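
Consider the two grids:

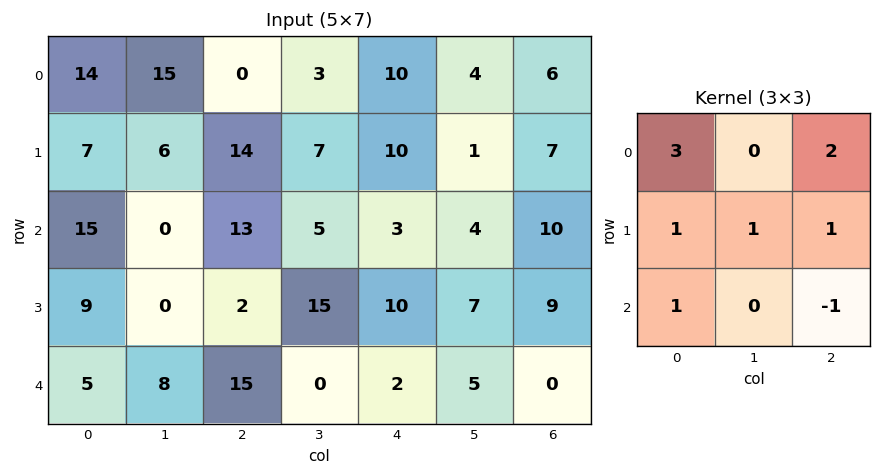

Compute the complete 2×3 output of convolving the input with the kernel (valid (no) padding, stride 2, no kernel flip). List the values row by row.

Output[0,0]: The receptive field on the input at this output position is [14 15 0 / 7 6 14 / 15 0 13]. Elementwise product with the kernel and sum: 14·3 + 0·2 + 7·1 + 6·1 + 14·1 + 15·1 + 13·-1.

71 61 53
72 85 57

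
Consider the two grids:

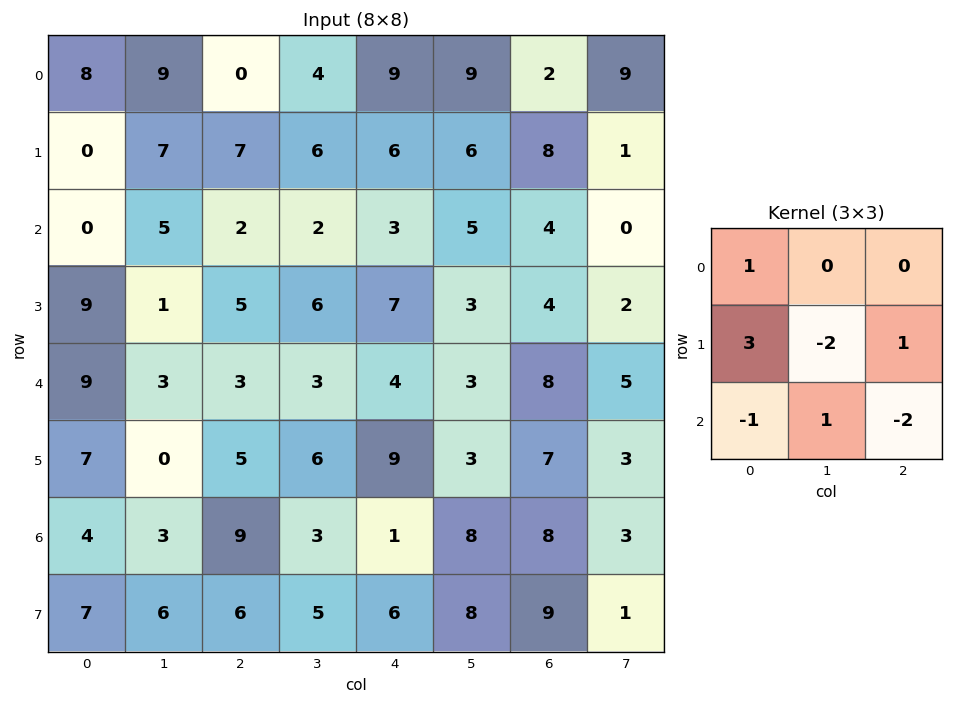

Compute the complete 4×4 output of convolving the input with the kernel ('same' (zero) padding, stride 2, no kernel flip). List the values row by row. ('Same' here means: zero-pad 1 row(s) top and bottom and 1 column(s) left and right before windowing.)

-21 19 -9 32
12 12 6 10
-8 0 7 -1
-10 -16 6 13

Output[0,0]: The receptive field on the zero-padded input at this output position is [0 0 0 / 0 8 9 / 0 0 7]. Elementwise product with the kernel and sum: 0·1 + 0·3 + 8·-2 + 9·1 + 0·-1 + 0·1 + 7·-2.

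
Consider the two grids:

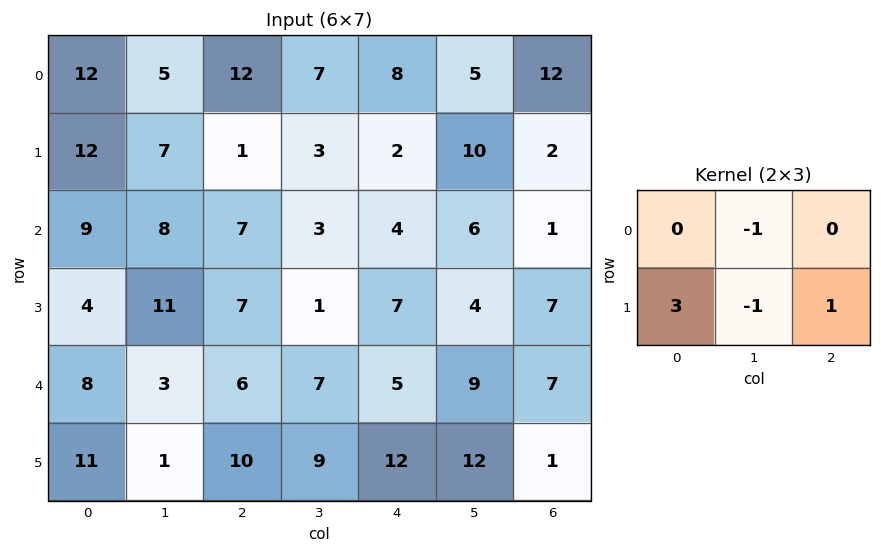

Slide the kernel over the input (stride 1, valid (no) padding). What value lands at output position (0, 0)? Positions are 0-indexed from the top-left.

The receptive field on the input at this output position is [12 5 12 / 12 7 1]. Elementwise product with the kernel and sum: 5·-1 + 12·3 + 7·-1 + 1·1.

25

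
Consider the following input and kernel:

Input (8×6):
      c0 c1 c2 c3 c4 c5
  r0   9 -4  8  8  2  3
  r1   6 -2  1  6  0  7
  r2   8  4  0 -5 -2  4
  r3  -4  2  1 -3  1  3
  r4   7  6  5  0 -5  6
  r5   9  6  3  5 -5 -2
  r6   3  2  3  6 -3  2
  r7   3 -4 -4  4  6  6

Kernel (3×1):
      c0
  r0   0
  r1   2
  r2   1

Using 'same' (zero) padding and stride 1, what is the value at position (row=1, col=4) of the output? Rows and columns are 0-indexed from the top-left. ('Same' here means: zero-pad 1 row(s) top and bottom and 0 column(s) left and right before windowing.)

-2

The receptive field on the zero-padded input at this output position is [2 / 0 / -2]. Elementwise product with the kernel and sum: 0·2 + -2·1.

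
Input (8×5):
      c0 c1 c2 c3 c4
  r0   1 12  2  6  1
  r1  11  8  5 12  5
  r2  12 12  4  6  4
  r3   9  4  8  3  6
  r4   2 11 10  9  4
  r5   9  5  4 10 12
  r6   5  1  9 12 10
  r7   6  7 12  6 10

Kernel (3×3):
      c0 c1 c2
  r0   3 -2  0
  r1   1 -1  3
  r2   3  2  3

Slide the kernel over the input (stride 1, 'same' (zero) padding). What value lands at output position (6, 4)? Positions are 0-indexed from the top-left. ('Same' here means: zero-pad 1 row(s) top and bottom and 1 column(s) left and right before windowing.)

46

The receptive field on the zero-padded input at this output position is [10 12 0 / 12 10 0 / 6 10 0]. Elementwise product with the kernel and sum: 10·3 + 12·-2 + 12·1 + 10·-1 + 0·3 + 6·3 + 10·2 + 0·3.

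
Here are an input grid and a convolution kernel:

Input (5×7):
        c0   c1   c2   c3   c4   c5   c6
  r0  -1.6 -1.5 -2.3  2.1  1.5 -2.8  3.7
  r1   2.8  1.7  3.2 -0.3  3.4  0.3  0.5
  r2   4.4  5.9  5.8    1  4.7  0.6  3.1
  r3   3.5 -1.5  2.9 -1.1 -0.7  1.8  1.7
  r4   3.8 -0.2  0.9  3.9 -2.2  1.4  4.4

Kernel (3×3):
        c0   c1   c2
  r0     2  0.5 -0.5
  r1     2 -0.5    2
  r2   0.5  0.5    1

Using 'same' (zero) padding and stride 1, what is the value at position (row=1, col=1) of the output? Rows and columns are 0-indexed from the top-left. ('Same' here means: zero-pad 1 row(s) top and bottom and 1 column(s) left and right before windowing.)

19.3

The receptive field on the zero-padded input at this output position is [-1.6 -1.5 -2.3 / 2.8 1.7 3.2 / 4.4 5.9 5.8]. Elementwise product with the kernel and sum: -1.6·2 + -1.5·0.5 + -2.3·-0.5 + 2.8·2 + 1.7·-0.5 + 3.2·2 + 4.4·0.5 + 5.9·0.5 + 5.8·1.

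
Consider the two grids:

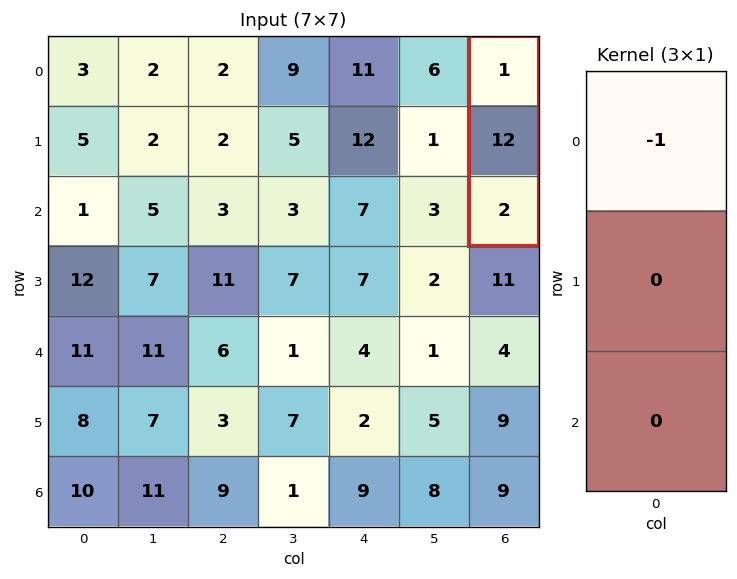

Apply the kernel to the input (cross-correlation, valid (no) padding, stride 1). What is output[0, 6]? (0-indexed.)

-1

The receptive field on the input at this output position is [1 / 12 / 2]. Elementwise product with the kernel and sum: 1·-1.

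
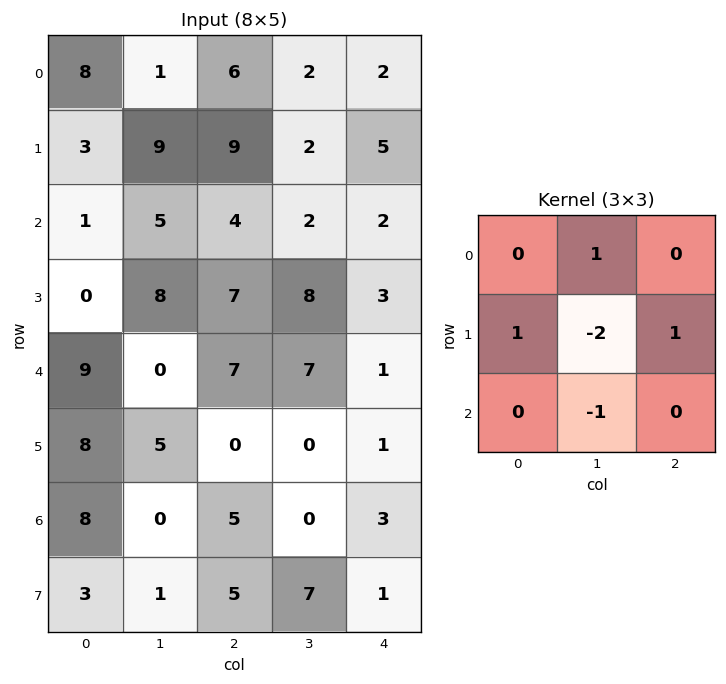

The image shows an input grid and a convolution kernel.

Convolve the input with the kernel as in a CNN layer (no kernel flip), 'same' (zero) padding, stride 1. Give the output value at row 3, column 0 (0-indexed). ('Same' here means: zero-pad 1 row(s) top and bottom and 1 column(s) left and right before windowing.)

0

The receptive field on the zero-padded input at this output position is [0 1 5 / 0 0 8 / 0 9 0]. Elementwise product with the kernel and sum: 1·1 + 0·1 + 0·-2 + 8·1 + 9·-1.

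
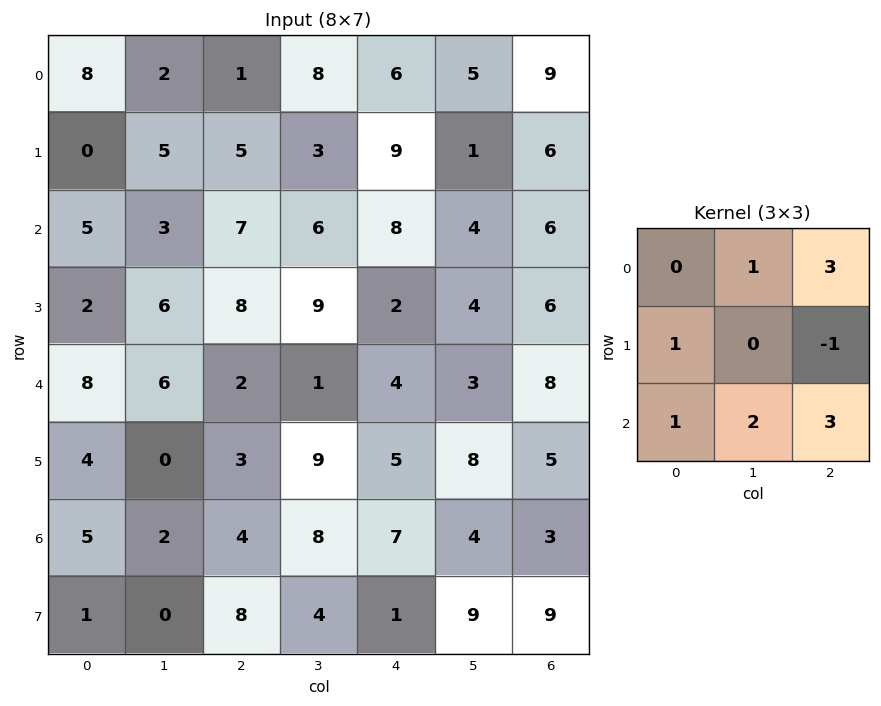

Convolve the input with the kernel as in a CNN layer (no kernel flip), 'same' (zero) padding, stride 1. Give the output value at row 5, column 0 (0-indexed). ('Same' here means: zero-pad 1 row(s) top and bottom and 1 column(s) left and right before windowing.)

The receptive field on the zero-padded input at this output position is [0 8 6 / 0 4 0 / 0 5 2]. Elementwise product with the kernel and sum: 8·1 + 6·3 + 0·1 + 0·-1 + 0·1 + 5·2 + 2·3.

42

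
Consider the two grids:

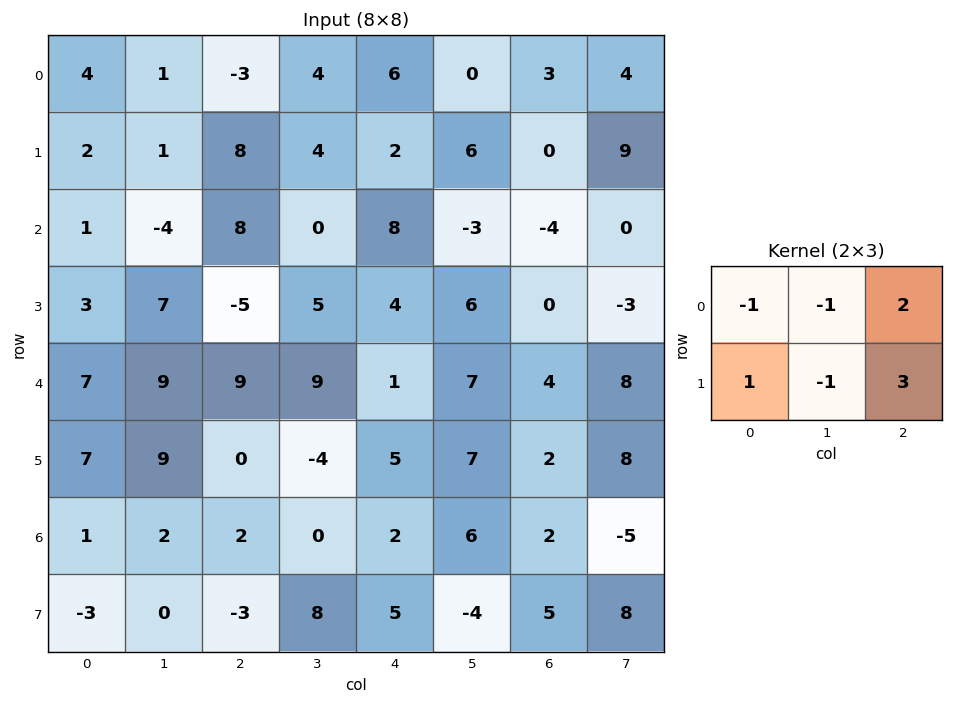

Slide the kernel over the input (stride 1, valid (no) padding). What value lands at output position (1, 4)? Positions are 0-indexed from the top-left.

The receptive field on the input at this output position is [2 6 0 / 8 -3 -4]. Elementwise product with the kernel and sum: 2·-1 + 6·-1 + 0·2 + 8·1 + -3·-1 + -4·3.

-9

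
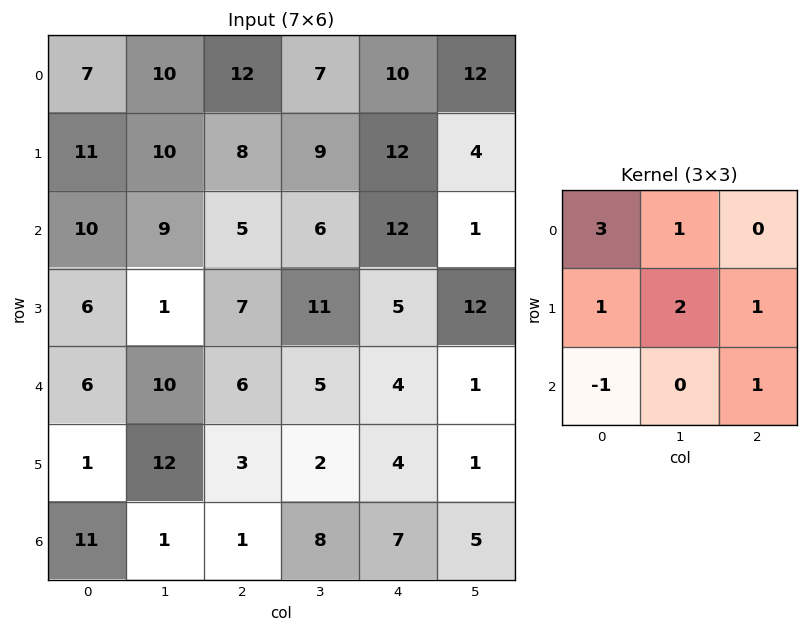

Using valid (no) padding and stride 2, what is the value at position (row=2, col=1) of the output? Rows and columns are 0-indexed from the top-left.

The receptive field on the input at this output position is [6 5 4 / 3 2 4 / 1 8 7]. Elementwise product with the kernel and sum: 6·3 + 5·1 + 3·1 + 2·2 + 4·1 + 1·-1 + 7·1.

40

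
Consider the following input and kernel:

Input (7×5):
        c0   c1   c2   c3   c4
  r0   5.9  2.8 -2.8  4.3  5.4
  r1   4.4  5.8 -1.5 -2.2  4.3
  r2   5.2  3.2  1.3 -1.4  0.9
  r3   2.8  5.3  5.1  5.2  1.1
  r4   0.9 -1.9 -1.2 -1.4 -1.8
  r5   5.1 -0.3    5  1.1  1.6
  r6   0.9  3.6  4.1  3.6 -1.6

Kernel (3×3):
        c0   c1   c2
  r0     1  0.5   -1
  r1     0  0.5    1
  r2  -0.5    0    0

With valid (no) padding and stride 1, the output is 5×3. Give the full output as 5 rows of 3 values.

8.9 -7.45 -3.5
10.3 3.85 -9.25
12.8 13.95 4
-4.35 0.8 1.6
5.55 0.7 0

Output[0,0]: The receptive field on the input at this output position is [5.9 2.8 -2.8 / 4.4 5.8 -1.5 / 5.2 3.2 1.3]. Elementwise product with the kernel and sum: 5.9·1 + 2.8·0.5 + -2.8·-1 + 5.8·0.5 + -1.5·1 + 5.2·-0.5.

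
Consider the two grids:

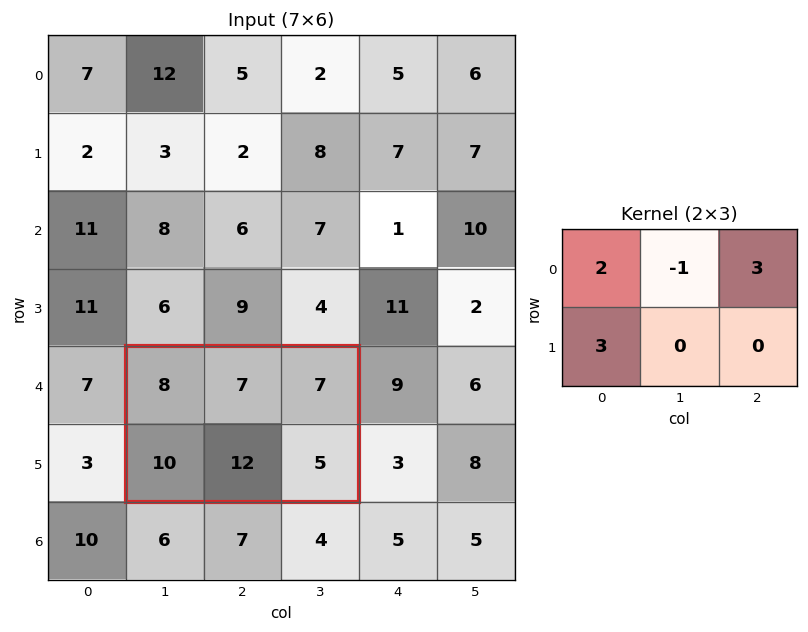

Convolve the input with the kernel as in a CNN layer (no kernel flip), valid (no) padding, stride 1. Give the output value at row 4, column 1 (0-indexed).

60

The receptive field on the input at this output position is [8 7 7 / 10 12 5]. Elementwise product with the kernel and sum: 8·2 + 7·-1 + 7·3 + 10·3.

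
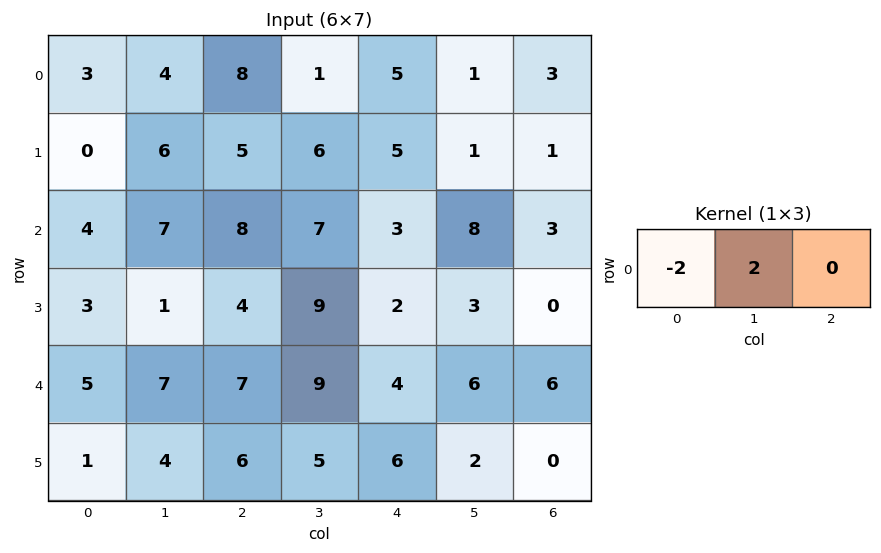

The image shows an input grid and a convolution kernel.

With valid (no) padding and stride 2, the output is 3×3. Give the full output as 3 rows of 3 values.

Output[0,0]: The receptive field on the input at this output position is [3 4 8]. Elementwise product with the kernel and sum: 3·-2 + 4·2.

2 -14 -8
6 -2 10
4 4 4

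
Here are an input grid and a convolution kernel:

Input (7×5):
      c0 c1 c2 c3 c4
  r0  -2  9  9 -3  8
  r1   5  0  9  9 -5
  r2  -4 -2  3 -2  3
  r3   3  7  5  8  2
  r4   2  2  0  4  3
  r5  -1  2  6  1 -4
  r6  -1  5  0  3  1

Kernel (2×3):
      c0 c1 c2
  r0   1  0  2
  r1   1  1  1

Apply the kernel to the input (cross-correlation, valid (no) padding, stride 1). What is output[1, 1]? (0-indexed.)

The receptive field on the input at this output position is [0 9 9 / -2 3 -2]. Elementwise product with the kernel and sum: 0·1 + 9·2 + -2·1 + 3·1 + -2·1.

17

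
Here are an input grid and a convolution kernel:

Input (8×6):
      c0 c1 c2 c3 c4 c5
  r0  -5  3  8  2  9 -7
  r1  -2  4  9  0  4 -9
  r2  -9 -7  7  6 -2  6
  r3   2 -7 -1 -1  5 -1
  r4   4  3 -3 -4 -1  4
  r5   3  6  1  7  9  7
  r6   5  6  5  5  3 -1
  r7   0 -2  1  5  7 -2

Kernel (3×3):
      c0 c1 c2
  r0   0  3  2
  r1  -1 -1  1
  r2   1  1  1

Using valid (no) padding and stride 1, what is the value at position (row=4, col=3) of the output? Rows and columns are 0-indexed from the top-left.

The receptive field on the input at this output position is [-4 -1 4 / 7 9 7 / 5 3 -1]. Elementwise product with the kernel and sum: -1·3 + 4·2 + 7·-1 + 9·-1 + 7·1 + 5·1 + 3·1 + -1·1.

3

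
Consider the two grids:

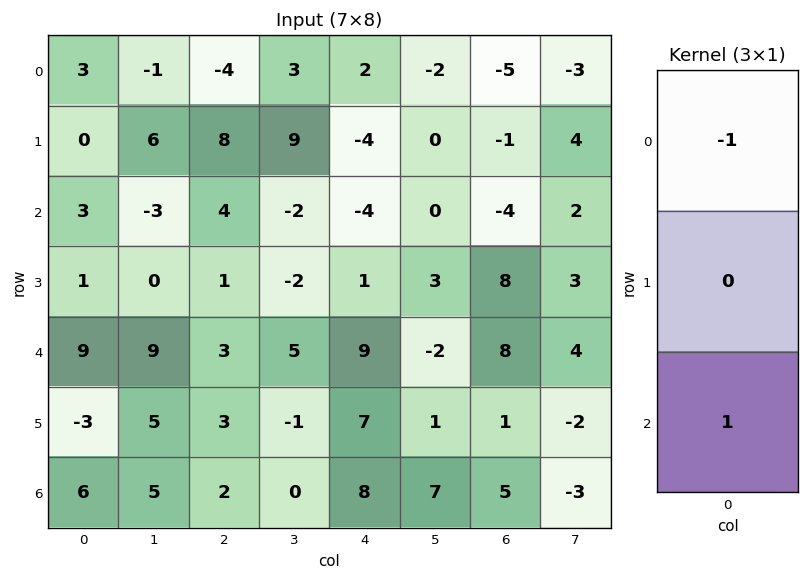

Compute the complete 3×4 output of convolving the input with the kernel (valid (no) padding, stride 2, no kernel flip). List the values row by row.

Output[0,0]: The receptive field on the input at this output position is [3 / 0 / 3]. Elementwise product with the kernel and sum: 3·-1 + 3·1.
Output[0,1]: The receptive field on the input at this output position is [-4 / 8 / 4]. Elementwise product with the kernel and sum: -4·-1 + 4·1.

0 8 -6 1
6 -1 13 12
-3 -1 -1 -3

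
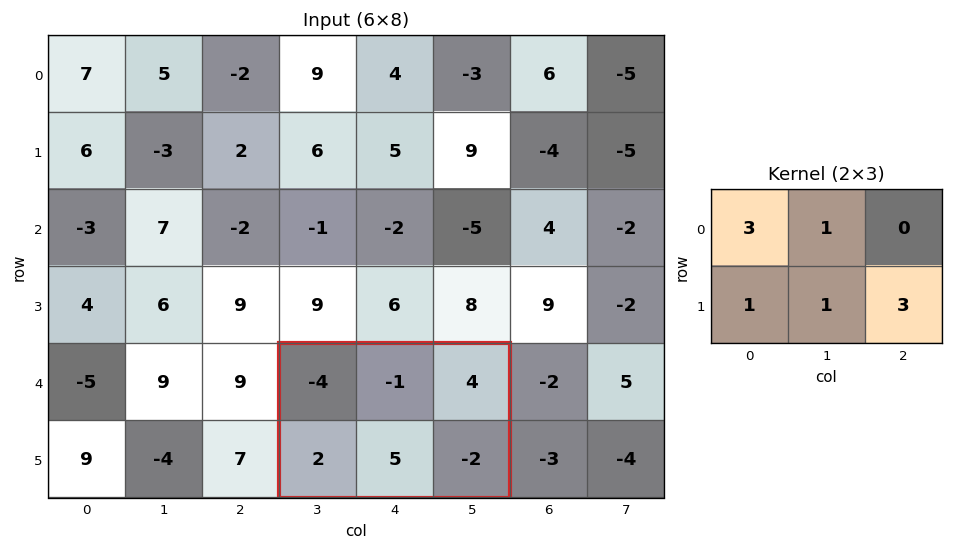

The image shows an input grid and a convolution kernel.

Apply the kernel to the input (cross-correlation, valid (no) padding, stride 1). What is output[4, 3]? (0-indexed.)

The receptive field on the input at this output position is [-4 -1 4 / 2 5 -2]. Elementwise product with the kernel and sum: -4·3 + -1·1 + 2·1 + 5·1 + -2·3.

-12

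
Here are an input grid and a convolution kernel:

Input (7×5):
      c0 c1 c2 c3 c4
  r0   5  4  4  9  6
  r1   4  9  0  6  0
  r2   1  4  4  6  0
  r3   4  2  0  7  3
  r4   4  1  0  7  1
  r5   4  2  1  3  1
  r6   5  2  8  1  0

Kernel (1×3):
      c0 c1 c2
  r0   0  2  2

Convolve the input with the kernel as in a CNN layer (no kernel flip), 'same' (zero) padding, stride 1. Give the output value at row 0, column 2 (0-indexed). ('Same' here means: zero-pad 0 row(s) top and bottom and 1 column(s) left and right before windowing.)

26

The receptive field on the zero-padded input at this output position is [4 4 9]. Elementwise product with the kernel and sum: 4·2 + 9·2.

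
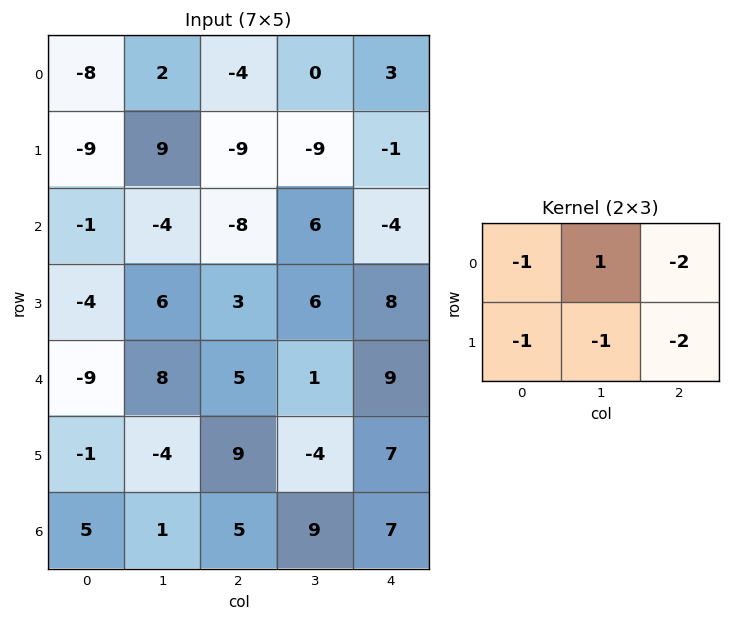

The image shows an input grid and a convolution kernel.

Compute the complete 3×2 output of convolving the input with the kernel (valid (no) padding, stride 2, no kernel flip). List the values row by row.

36 18
5 -3
-6 -41

Output[0,0]: The receptive field on the input at this output position is [-8 2 -4 / -9 9 -9]. Elementwise product with the kernel and sum: -8·-1 + 2·1 + -4·-2 + -9·-1 + 9·-1 + -9·-2.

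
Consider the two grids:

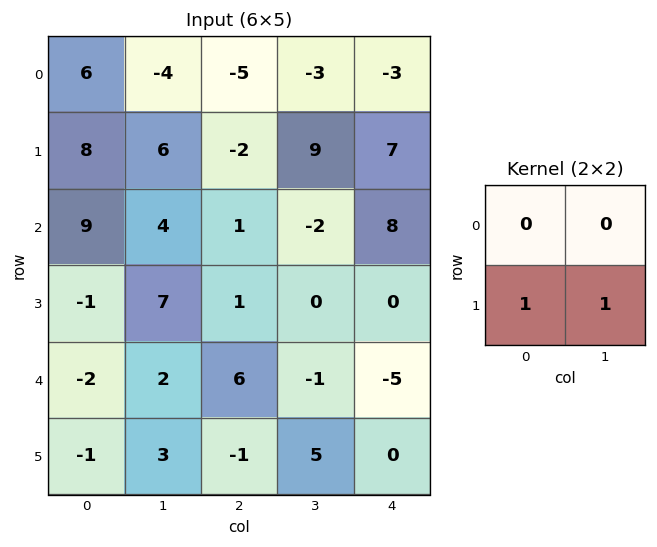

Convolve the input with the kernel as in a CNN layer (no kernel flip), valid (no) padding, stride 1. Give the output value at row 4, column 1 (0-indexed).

The receptive field on the input at this output position is [2 6 / 3 -1]. Elementwise product with the kernel and sum: 3·1 + -1·1.

2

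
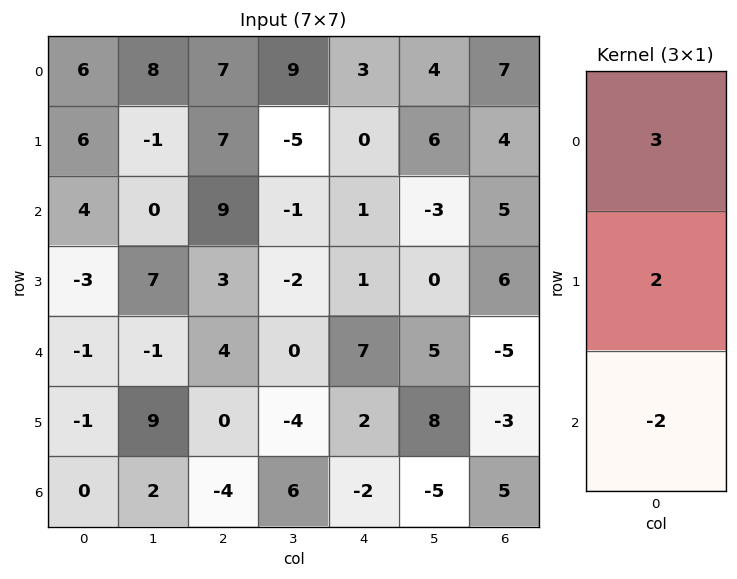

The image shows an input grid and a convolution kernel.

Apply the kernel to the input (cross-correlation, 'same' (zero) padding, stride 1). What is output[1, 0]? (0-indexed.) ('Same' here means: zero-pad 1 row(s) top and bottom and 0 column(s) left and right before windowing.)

The receptive field on the zero-padded input at this output position is [6 / 6 / 4]. Elementwise product with the kernel and sum: 6·3 + 6·2 + 4·-2.

22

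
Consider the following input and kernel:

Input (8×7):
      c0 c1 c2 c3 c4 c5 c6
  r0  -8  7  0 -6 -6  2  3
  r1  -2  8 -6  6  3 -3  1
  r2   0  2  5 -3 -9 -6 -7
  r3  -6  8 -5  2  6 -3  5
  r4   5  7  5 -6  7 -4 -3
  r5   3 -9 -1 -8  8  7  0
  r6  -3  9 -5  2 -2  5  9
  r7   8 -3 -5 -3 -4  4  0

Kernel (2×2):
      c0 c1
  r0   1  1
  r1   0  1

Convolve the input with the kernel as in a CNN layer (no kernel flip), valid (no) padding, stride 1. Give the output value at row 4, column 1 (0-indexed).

The receptive field on the input at this output position is [7 5 / -9 -1]. Elementwise product with the kernel and sum: 7·1 + 5·1 + -1·1.

11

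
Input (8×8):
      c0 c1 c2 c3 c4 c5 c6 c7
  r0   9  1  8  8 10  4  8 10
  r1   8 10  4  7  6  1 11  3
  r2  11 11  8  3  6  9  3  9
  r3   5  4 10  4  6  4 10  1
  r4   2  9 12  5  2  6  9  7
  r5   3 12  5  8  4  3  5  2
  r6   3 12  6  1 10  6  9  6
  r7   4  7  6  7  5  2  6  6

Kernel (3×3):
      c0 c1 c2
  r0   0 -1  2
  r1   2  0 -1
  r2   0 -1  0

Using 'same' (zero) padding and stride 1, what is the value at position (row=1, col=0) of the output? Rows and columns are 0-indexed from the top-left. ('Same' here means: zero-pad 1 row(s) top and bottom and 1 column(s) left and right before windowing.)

-28

The receptive field on the zero-padded input at this output position is [0 9 1 / 0 8 10 / 0 11 11]. Elementwise product with the kernel and sum: 9·-1 + 1·2 + 0·2 + 10·-1 + 11·-1.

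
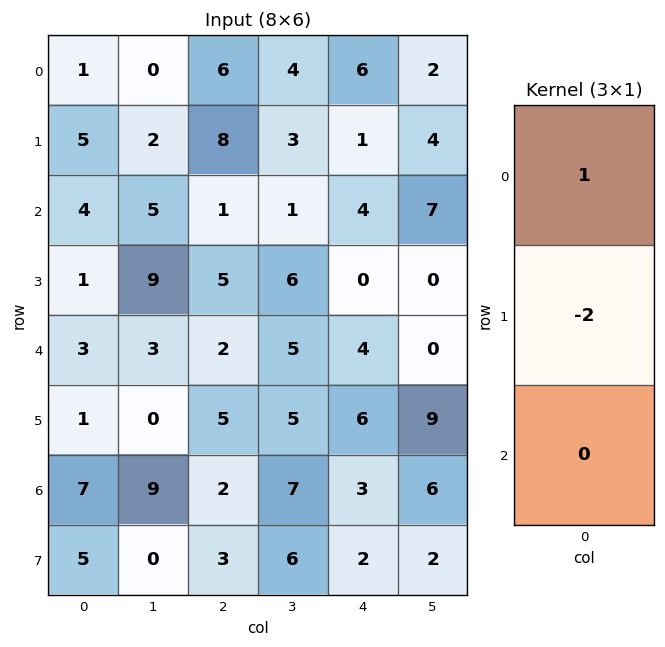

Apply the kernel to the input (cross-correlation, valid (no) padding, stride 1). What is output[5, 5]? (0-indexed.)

The receptive field on the input at this output position is [9 / 6 / 2]. Elementwise product with the kernel and sum: 9·1 + 6·-2.

-3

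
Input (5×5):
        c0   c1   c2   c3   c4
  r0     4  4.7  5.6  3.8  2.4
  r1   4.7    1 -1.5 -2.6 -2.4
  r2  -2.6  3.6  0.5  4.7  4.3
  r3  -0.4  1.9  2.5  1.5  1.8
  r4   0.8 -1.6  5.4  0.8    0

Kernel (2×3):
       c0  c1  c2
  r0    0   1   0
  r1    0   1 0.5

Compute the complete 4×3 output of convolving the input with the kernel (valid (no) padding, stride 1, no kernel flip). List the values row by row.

Output[0,0]: The receptive field on the input at this output position is [4 4.7 5.6 / 4.7 1 -1.5]. Elementwise product with the kernel and sum: 4.7·1 + 1·1 + -1.5·0.5.
Output[0,1]: The receptive field on the input at this output position is [4.7 5.6 3.8 / 1 -1.5 -2.6]. Elementwise product with the kernel and sum: 5.6·1 + -1.5·1 + -2.6·0.5.

4.95 2.8 -0
4.85 1.35 4.25
6.75 3.75 7.1
3 8.3 2.3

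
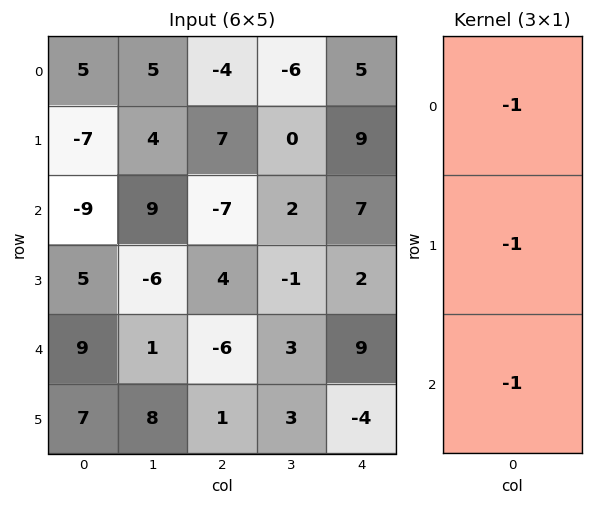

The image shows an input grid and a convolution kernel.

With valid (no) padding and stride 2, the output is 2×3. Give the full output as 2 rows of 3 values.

Output[0,0]: The receptive field on the input at this output position is [5 / -7 / -9]. Elementwise product with the kernel and sum: 5·-1 + -7·-1 + -9·-1.

11 4 -21
-5 9 -18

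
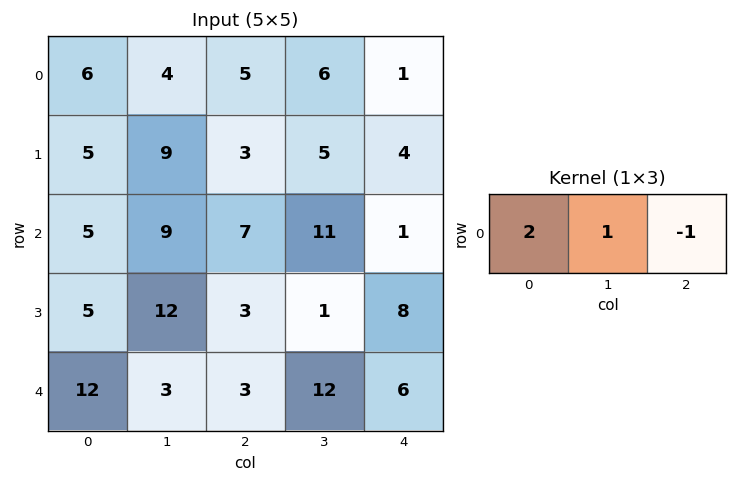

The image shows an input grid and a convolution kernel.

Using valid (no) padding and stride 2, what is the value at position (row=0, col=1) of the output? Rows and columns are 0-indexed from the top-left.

The receptive field on the input at this output position is [5 6 1]. Elementwise product with the kernel and sum: 5·2 + 6·1 + 1·-1.

15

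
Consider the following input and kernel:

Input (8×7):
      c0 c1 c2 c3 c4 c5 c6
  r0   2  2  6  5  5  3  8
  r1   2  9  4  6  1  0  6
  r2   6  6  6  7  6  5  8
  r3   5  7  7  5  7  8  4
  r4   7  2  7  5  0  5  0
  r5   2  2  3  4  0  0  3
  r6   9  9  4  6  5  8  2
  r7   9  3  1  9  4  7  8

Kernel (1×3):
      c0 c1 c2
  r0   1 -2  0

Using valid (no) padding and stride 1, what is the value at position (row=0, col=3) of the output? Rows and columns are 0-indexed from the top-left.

-5

The receptive field on the input at this output position is [5 5 3]. Elementwise product with the kernel and sum: 5·1 + 5·-2.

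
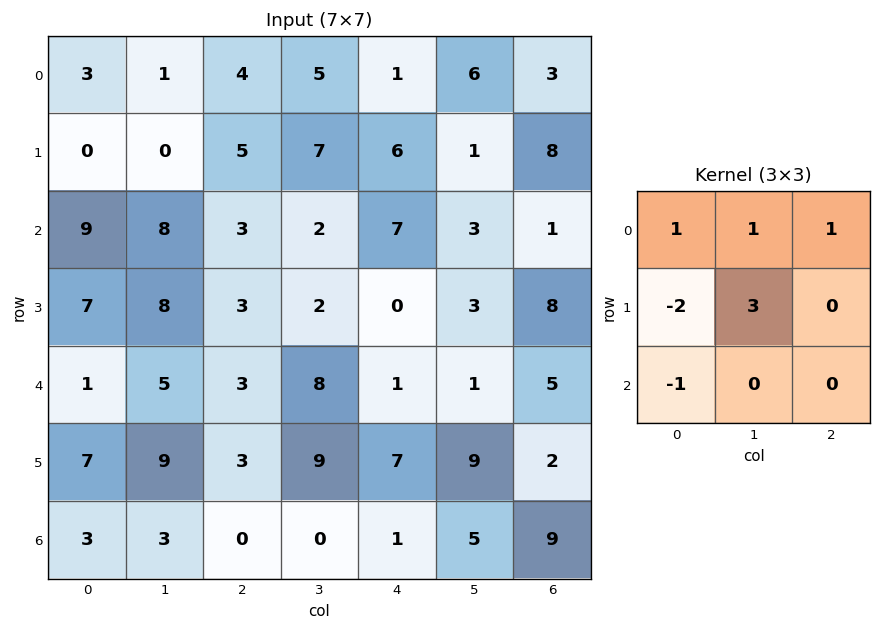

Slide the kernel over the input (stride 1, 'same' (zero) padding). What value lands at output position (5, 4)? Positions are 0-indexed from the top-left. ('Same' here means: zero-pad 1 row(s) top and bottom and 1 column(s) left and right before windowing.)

The receptive field on the zero-padded input at this output position is [8 1 1 / 9 7 9 / 0 1 5]. Elementwise product with the kernel and sum: 8·1 + 1·1 + 1·1 + 9·-2 + 7·3 + 0·-1.

13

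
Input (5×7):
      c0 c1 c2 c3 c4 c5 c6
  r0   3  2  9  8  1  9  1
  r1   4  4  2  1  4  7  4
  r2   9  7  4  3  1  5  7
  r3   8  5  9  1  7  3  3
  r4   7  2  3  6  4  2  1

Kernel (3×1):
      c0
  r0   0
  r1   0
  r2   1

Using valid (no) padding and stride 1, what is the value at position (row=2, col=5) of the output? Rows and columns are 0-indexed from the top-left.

2

The receptive field on the input at this output position is [5 / 3 / 2]. Elementwise product with the kernel and sum: 2·1.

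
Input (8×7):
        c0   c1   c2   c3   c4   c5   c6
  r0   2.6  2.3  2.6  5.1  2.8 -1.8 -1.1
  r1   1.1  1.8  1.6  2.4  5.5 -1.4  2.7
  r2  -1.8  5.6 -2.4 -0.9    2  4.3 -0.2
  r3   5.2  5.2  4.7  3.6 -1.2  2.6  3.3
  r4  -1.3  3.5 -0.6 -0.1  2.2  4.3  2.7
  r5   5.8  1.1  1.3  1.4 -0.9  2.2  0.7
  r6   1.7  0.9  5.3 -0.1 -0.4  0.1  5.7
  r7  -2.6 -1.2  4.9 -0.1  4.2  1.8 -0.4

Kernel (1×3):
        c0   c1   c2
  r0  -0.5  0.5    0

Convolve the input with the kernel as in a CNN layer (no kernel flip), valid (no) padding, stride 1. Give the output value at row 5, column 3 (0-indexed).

The receptive field on the input at this output position is [1.4 -0.9 2.2]. Elementwise product with the kernel and sum: 1.4·-0.5 + -0.9·0.5.

-1.15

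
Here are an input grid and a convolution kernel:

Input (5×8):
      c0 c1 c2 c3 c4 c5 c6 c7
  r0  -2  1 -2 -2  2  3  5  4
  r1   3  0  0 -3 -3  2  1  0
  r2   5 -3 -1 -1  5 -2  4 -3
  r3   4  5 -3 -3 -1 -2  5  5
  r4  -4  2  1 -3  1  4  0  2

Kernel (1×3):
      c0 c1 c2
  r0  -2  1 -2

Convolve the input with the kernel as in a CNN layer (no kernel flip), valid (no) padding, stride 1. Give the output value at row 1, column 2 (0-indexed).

The receptive field on the input at this output position is [0 -3 -3]. Elementwise product with the kernel and sum: 0·-2 + -3·1 + -3·-2.

3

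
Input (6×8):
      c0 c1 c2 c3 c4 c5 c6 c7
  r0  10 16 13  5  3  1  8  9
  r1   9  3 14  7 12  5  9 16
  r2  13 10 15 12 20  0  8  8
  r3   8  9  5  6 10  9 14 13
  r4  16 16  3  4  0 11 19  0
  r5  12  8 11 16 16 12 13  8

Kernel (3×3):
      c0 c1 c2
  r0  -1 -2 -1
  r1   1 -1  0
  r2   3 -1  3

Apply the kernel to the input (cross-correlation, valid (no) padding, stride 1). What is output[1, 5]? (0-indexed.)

The receptive field on the input at this output position is [5 9 16 / 0 8 8 / 9 14 13]. Elementwise product with the kernel and sum: 5·-1 + 9·-2 + 16·-1 + 0·1 + 8·-1 + 9·3 + 14·-1 + 13·3.

5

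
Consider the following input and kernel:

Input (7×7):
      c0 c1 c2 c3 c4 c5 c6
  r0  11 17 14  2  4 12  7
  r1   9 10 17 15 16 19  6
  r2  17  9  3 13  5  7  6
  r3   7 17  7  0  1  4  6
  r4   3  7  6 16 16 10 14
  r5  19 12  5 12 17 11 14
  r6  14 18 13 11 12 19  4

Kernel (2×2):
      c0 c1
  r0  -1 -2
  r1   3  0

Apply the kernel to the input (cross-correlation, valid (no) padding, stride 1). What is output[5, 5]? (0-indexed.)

The receptive field on the input at this output position is [11 14 / 19 4]. Elementwise product with the kernel and sum: 11·-1 + 14·-2 + 19·3.

18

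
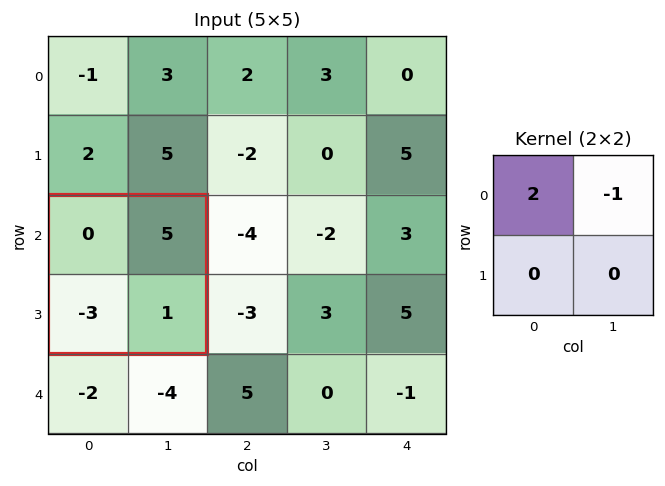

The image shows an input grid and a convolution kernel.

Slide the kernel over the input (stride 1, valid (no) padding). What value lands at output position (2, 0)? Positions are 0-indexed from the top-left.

-5

The receptive field on the input at this output position is [0 5 / -3 1]. Elementwise product with the kernel and sum: 0·2 + 5·-1.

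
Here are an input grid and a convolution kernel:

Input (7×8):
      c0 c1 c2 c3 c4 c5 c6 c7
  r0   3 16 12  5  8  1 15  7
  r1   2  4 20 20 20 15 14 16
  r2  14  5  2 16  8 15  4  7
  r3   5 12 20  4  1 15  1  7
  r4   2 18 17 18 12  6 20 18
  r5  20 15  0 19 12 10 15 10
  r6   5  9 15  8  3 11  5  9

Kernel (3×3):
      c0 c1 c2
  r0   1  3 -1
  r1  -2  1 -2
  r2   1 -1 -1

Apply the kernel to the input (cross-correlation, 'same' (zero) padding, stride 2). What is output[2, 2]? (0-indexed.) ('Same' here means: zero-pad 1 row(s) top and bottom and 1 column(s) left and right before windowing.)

-47

The receptive field on the zero-padded input at this output position is [4 1 15 / 18 12 6 / 19 12 10]. Elementwise product with the kernel and sum: 4·1 + 1·3 + 15·-1 + 18·-2 + 12·1 + 6·-2 + 19·1 + 12·-1 + 10·-1.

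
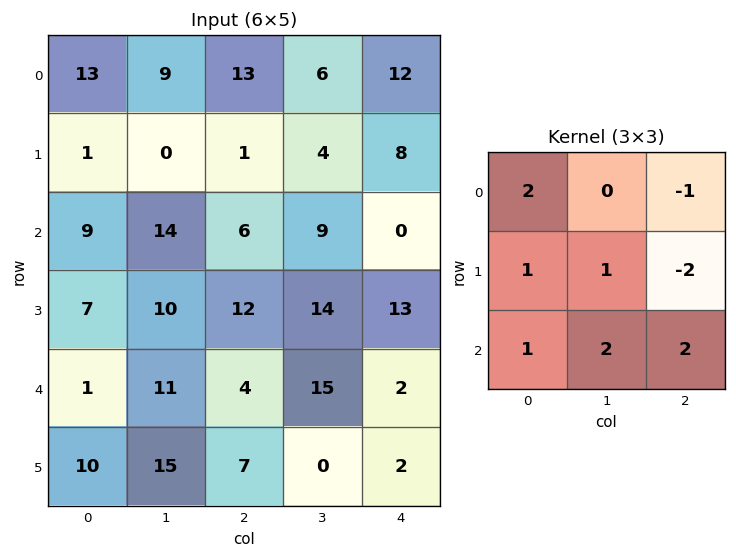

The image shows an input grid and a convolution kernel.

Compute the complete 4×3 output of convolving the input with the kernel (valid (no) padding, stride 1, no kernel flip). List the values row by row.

61 49 27
63 60 75
36 62 50
60 20 37

Output[0,0]: The receptive field on the input at this output position is [13 9 13 / 1 0 1 / 9 14 6]. Elementwise product with the kernel and sum: 13·2 + 13·-1 + 1·1 + 0·1 + 1·-2 + 9·1 + 14·2 + 6·2.
Output[0,1]: The receptive field on the input at this output position is [9 13 6 / 0 1 4 / 14 6 9]. Elementwise product with the kernel and sum: 9·2 + 6·-1 + 0·1 + 1·1 + 4·-2 + 14·1 + 6·2 + 9·2.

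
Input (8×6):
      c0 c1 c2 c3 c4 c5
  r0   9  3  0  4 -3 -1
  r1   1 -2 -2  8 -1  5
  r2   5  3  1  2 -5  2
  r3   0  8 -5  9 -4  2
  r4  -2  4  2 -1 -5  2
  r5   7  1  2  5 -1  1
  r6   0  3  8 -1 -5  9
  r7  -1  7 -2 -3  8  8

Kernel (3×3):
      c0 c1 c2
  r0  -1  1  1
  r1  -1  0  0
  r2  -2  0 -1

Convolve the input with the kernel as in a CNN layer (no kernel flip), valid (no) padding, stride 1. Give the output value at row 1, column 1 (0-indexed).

-20

The receptive field on the input at this output position is [-2 -2 8 / 3 1 2 / 8 -5 9]. Elementwise product with the kernel and sum: -2·-1 + -2·1 + 8·1 + 3·-1 + 8·-2 + 9·-1.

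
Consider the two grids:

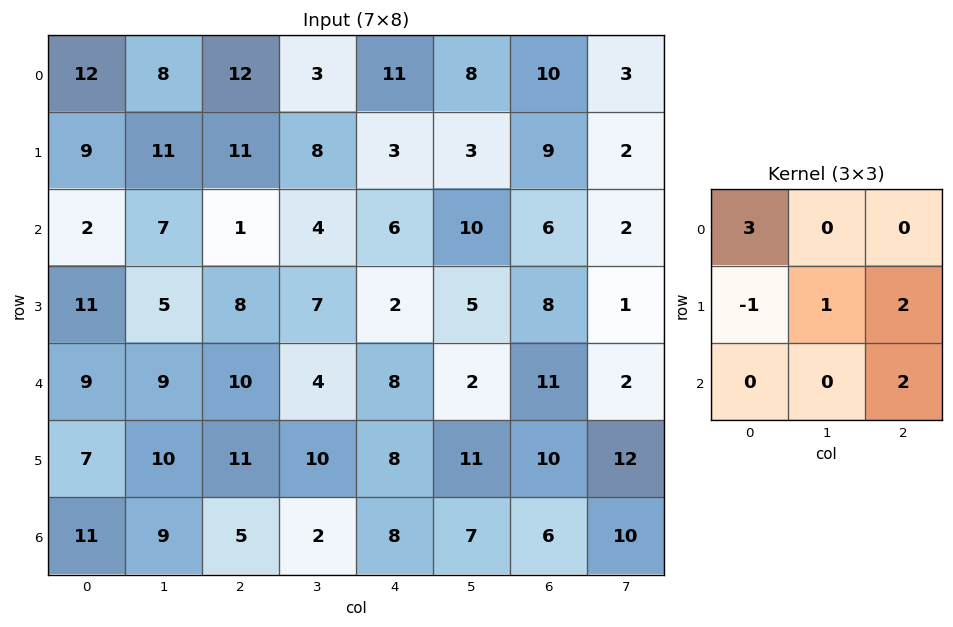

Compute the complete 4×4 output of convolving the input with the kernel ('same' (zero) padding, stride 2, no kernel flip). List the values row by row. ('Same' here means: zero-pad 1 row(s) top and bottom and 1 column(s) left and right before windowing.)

50 26 30 12
26 49 56 11
47 44 51 52
29 30 50 52

Output[0,0]: The receptive field on the zero-padded input at this output position is [0 0 0 / 0 12 8 / 0 9 11]. Elementwise product with the kernel and sum: 0·3 + 0·-1 + 12·1 + 8·2 + 11·2.
Output[0,1]: The receptive field on the zero-padded input at this output position is [0 0 0 / 8 12 3 / 11 11 8]. Elementwise product with the kernel and sum: 0·3 + 8·-1 + 12·1 + 3·2 + 8·2.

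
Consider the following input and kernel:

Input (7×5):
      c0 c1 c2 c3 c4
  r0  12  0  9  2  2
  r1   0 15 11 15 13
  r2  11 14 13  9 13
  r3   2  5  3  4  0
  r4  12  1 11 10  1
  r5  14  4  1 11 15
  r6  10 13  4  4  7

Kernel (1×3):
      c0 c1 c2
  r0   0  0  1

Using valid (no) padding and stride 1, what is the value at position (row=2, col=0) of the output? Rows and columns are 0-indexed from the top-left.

The receptive field on the input at this output position is [11 14 13]. Elementwise product with the kernel and sum: 13·1.

13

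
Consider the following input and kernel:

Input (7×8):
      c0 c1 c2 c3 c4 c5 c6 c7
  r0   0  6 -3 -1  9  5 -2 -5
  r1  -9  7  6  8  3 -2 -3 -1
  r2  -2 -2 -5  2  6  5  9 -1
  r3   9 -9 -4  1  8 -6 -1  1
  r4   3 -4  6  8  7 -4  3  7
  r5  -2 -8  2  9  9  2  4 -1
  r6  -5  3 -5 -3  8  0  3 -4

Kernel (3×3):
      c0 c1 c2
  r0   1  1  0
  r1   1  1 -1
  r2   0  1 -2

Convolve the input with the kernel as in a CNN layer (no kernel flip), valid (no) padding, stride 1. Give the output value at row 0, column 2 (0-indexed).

-3

The receptive field on the input at this output position is [-3 -1 9 / 6 8 3 / -5 2 6]. Elementwise product with the kernel and sum: -3·1 + -1·1 + 6·1 + 8·1 + 3·-1 + 2·1 + 6·-2.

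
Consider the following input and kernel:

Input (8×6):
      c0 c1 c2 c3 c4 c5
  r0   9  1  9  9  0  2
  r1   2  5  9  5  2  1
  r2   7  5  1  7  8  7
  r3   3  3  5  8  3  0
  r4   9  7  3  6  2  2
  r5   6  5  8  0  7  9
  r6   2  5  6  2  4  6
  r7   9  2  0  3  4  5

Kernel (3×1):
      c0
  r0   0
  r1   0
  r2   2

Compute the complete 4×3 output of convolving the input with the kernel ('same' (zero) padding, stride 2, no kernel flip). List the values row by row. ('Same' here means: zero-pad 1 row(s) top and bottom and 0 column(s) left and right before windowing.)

4 18 4
6 10 6
12 16 14
18 0 8

Output[0,0]: The receptive field on the zero-padded input at this output position is [0 / 9 / 2]. Elementwise product with the kernel and sum: 2·2.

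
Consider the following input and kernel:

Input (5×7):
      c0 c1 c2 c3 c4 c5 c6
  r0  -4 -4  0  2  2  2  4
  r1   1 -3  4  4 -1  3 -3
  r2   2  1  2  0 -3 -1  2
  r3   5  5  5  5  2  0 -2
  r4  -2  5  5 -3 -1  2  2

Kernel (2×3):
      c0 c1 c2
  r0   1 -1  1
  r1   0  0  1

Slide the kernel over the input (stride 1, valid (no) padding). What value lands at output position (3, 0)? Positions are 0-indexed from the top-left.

The receptive field on the input at this output position is [5 5 5 / -2 5 5]. Elementwise product with the kernel and sum: 5·1 + 5·-1 + 5·1 + 5·1.

10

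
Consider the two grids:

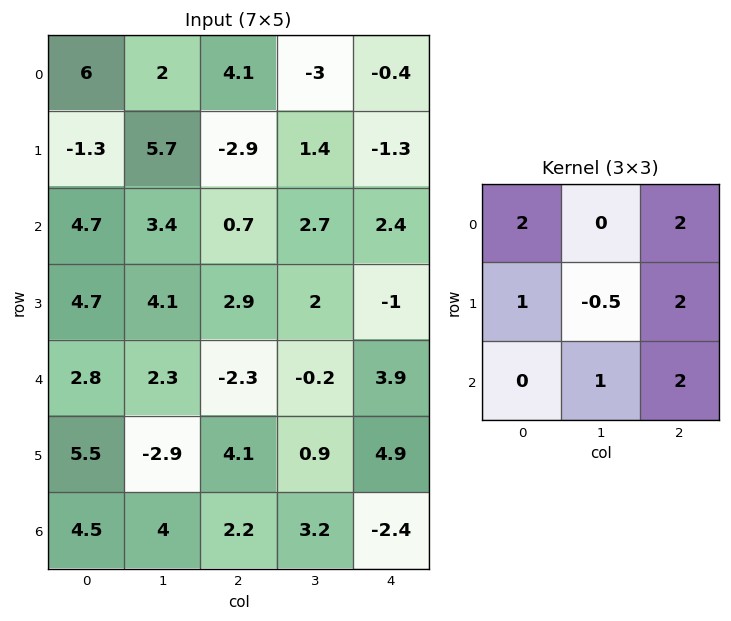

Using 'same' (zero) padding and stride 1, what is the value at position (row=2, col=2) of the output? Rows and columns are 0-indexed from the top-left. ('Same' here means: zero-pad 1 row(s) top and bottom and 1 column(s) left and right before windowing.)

The receptive field on the zero-padded input at this output position is [5.7 -2.9 1.4 / 3.4 0.7 2.7 / 4.1 2.9 2]. Elementwise product with the kernel and sum: 5.7·2 + 1.4·2 + 3.4·1 + 0.7·-0.5 + 2.7·2 + 2.9·1 + 2·2.

29.55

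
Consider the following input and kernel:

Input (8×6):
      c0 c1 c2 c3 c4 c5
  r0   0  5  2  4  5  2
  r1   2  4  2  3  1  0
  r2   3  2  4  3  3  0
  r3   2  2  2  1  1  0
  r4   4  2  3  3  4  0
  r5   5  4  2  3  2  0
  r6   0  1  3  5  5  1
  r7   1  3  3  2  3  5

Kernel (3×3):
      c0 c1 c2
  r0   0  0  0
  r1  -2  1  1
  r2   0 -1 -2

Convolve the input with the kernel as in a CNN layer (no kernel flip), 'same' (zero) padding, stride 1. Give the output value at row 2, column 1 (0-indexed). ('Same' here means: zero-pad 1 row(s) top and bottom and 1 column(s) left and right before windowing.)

The receptive field on the zero-padded input at this output position is [2 4 2 / 3 2 4 / 2 2 2]. Elementwise product with the kernel and sum: 3·-2 + 2·1 + 4·1 + 2·-1 + 2·-2.

-6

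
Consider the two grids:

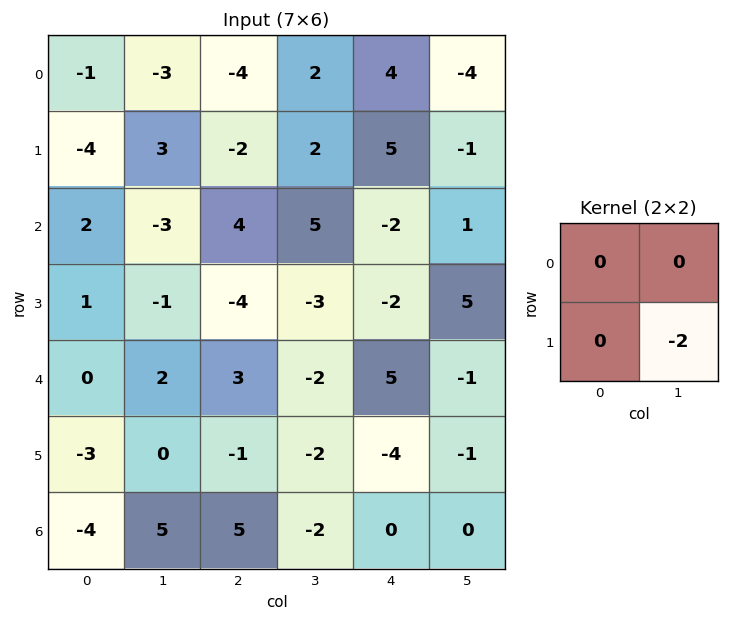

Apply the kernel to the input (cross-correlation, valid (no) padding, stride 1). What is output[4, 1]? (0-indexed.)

2

The receptive field on the input at this output position is [2 3 / 0 -1]. Elementwise product with the kernel and sum: -1·-2.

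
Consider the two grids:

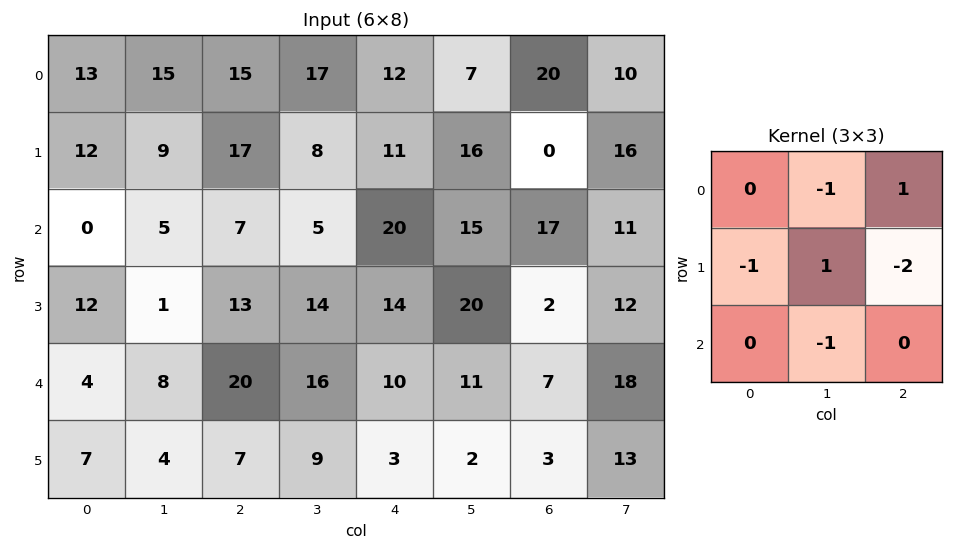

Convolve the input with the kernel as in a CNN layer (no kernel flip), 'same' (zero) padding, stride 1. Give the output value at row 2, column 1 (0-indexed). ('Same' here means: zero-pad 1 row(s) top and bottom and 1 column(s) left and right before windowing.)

-2

The receptive field on the zero-padded input at this output position is [12 9 17 / 0 5 7 / 12 1 13]. Elementwise product with the kernel and sum: 9·-1 + 17·1 + 0·-1 + 5·1 + 7·-2 + 1·-1.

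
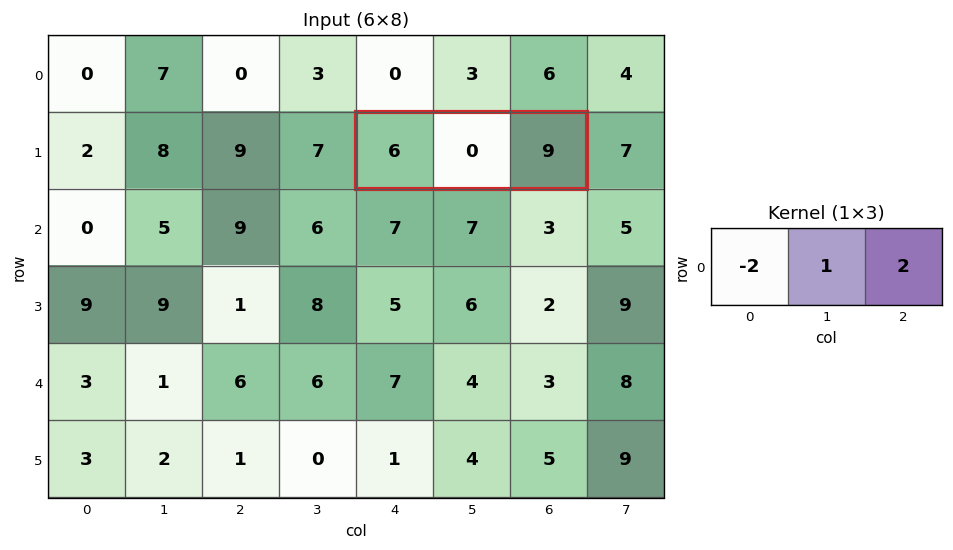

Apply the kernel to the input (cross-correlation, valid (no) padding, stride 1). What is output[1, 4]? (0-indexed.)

The receptive field on the input at this output position is [6 0 9]. Elementwise product with the kernel and sum: 6·-2 + 0·1 + 9·2.

6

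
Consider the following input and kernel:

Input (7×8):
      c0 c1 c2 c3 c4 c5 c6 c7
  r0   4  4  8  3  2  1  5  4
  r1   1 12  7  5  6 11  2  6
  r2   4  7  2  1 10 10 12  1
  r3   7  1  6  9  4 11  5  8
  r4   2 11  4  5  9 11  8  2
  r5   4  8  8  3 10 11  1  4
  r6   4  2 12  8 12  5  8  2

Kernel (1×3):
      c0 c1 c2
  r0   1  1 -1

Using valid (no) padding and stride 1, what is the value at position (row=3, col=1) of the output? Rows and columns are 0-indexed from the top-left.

-2

The receptive field on the input at this output position is [1 6 9]. Elementwise product with the kernel and sum: 1·1 + 6·1 + 9·-1.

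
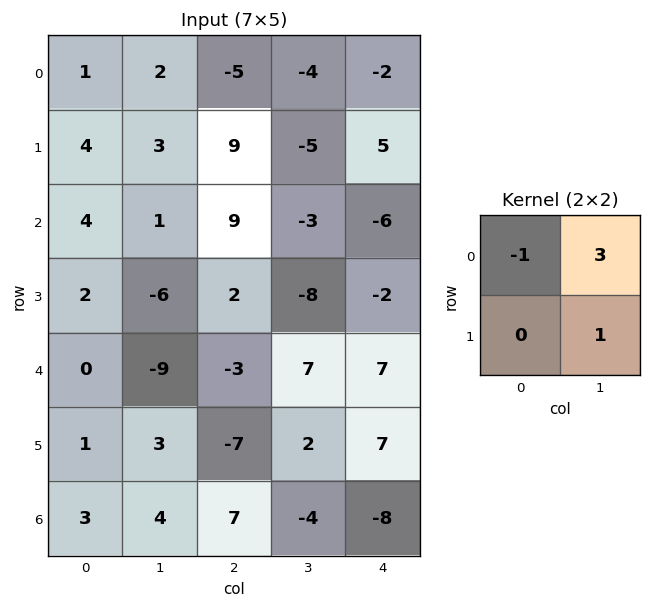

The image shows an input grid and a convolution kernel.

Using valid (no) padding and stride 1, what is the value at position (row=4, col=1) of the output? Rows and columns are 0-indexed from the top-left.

The receptive field on the input at this output position is [-9 -3 / 3 -7]. Elementwise product with the kernel and sum: -9·-1 + -3·3 + -7·1.

-7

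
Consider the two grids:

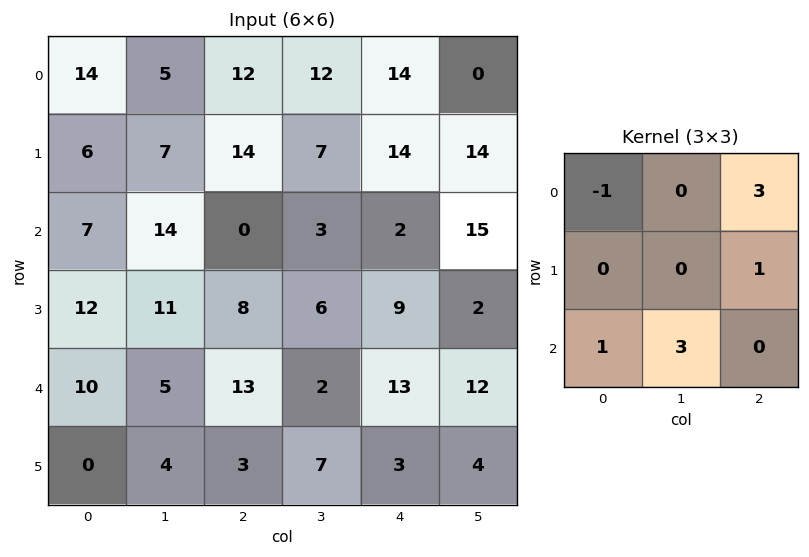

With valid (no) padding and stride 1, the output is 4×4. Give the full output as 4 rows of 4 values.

85 52 53 11
81 52 56 83
26 45 34 85
37 22 56 28

Output[0,0]: The receptive field on the input at this output position is [14 5 12 / 6 7 14 / 7 14 0]. Elementwise product with the kernel and sum: 14·-1 + 12·3 + 14·1 + 7·1 + 14·3.
Output[0,1]: The receptive field on the input at this output position is [5 12 12 / 7 14 7 / 14 0 3]. Elementwise product with the kernel and sum: 5·-1 + 12·3 + 7·1 + 14·1 + 0·3.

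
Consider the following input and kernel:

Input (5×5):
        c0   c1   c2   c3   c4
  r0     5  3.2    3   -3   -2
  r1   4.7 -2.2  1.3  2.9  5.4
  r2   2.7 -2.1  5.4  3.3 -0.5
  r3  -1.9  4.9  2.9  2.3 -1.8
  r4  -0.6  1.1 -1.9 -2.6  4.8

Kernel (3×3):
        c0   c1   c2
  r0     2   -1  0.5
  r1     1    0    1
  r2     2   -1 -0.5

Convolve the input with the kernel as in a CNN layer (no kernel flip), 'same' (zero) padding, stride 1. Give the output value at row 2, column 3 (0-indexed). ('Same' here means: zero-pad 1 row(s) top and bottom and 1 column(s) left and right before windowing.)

The receptive field on the zero-padded input at this output position is [1.3 2.9 5.4 / 5.4 3.3 -0.5 / 2.9 2.3 -1.8]. Elementwise product with the kernel and sum: 1.3·2 + 2.9·-1 + 5.4·0.5 + 5.4·1 + -0.5·1 + 2.9·2 + 2.3·-1 + -1.8·-0.5.

11.7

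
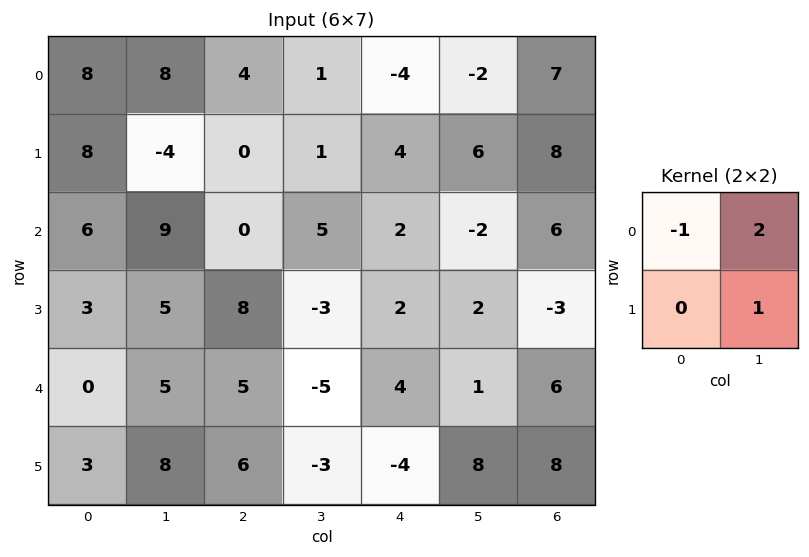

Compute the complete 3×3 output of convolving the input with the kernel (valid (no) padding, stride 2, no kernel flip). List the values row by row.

4 -1 6
17 7 -4
18 -18 6

Output[0,0]: The receptive field on the input at this output position is [8 8 / 8 -4]. Elementwise product with the kernel and sum: 8·-1 + 8·2 + -4·1.
Output[0,1]: The receptive field on the input at this output position is [4 1 / 0 1]. Elementwise product with the kernel and sum: 4·-1 + 1·2 + 1·1.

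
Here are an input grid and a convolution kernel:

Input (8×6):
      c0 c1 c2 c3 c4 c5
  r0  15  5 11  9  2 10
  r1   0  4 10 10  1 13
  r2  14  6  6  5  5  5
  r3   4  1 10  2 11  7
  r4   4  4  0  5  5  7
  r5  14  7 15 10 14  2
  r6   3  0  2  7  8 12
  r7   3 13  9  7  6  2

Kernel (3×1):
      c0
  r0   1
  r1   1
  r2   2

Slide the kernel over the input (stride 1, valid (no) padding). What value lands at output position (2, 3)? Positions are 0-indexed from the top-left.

17

The receptive field on the input at this output position is [5 / 2 / 5]. Elementwise product with the kernel and sum: 5·1 + 2·1 + 5·2.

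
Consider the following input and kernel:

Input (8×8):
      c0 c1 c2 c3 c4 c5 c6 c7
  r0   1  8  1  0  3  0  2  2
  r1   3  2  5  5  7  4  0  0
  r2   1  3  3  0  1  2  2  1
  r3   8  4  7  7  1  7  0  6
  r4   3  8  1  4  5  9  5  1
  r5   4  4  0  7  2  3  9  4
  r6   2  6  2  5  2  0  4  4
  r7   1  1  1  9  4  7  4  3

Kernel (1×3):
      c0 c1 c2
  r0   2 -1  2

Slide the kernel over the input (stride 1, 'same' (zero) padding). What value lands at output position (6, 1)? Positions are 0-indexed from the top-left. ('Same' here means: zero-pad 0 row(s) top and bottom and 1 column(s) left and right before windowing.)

2

The receptive field on the zero-padded input at this output position is [2 6 2]. Elementwise product with the kernel and sum: 2·2 + 6·-1 + 2·2.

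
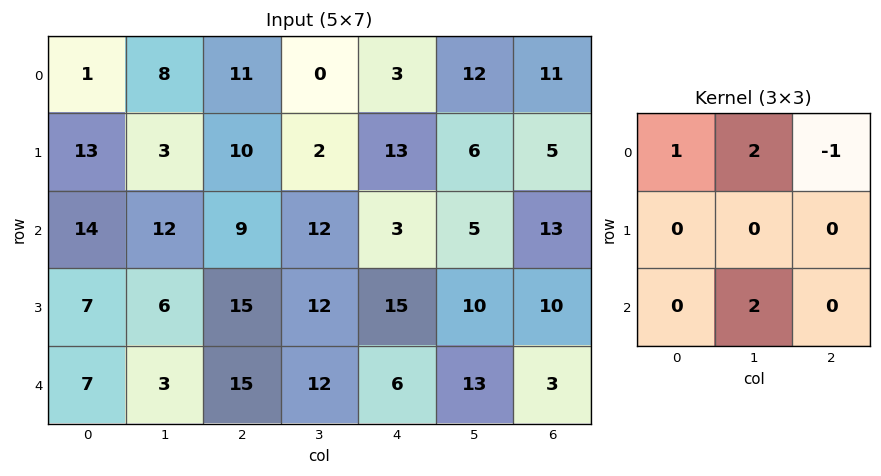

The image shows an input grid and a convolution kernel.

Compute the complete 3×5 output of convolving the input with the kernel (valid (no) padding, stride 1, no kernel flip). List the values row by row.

Output[0,0]: The receptive field on the input at this output position is [1 8 11 / 13 3 10 / 14 12 9]. Elementwise product with the kernel and sum: 1·1 + 8·2 + 11·-1 + 12·2.
Output[0,1]: The receptive field on the input at this output position is [8 11 0 / 3 10 2 / 12 9 12]. Elementwise product with the kernel and sum: 8·1 + 11·2 + 0·-1 + 9·2.

30 48 32 0 26
21 51 25 52 40
35 48 54 25 26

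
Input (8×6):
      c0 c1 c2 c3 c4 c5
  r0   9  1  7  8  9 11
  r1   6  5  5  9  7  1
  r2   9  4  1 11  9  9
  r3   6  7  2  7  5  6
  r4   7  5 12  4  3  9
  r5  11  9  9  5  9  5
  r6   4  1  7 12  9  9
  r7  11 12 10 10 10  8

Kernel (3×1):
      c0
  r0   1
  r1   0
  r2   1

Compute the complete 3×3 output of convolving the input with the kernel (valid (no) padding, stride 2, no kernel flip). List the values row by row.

18 8 18
16 13 12
11 19 12

Output[0,0]: The receptive field on the input at this output position is [9 / 6 / 9]. Elementwise product with the kernel and sum: 9·1 + 9·1.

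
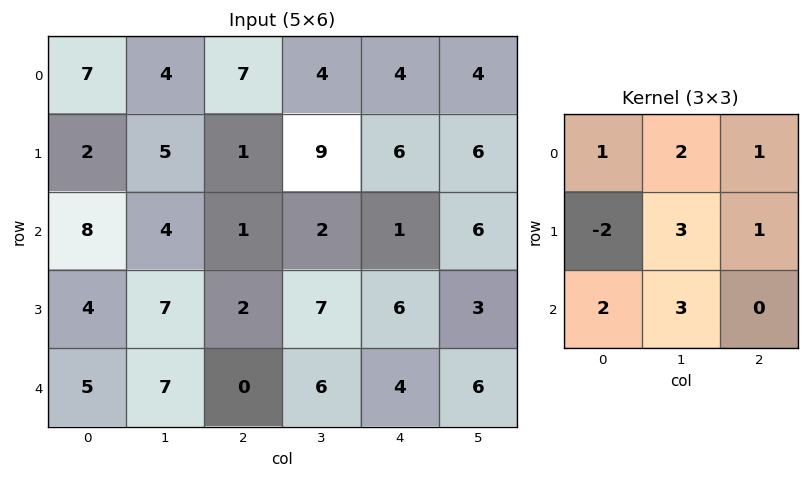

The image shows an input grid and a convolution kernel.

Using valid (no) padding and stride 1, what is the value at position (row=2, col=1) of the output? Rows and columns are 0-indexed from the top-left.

21

The receptive field on the input at this output position is [4 1 2 / 7 2 7 / 7 0 6]. Elementwise product with the kernel and sum: 4·1 + 1·2 + 2·1 + 7·-2 + 2·3 + 7·1 + 7·2 + 0·3.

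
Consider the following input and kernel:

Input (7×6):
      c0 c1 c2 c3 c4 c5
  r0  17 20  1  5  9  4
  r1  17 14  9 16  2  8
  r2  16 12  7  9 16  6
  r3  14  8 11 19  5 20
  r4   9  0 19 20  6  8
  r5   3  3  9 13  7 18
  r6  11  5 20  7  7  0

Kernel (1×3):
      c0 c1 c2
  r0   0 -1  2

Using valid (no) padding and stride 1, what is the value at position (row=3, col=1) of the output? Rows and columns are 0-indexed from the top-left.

The receptive field on the input at this output position is [8 11 19]. Elementwise product with the kernel and sum: 11·-1 + 19·2.

27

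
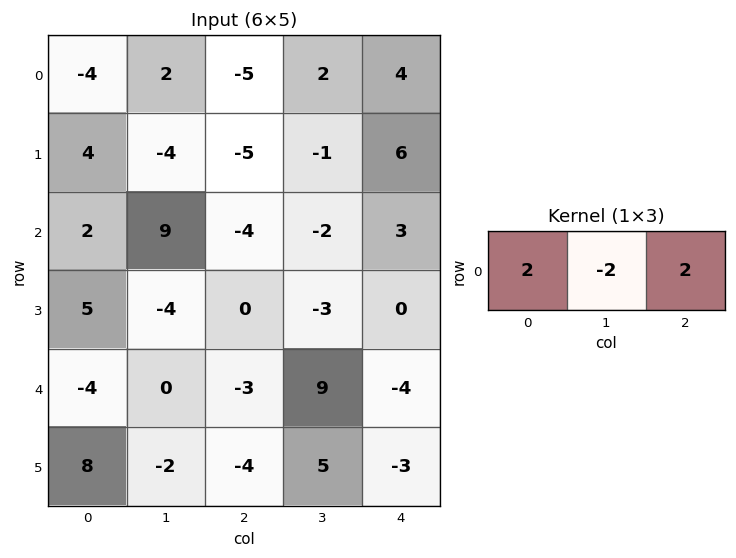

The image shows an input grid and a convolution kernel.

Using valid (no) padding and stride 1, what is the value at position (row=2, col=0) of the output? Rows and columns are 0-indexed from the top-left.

The receptive field on the input at this output position is [2 9 -4]. Elementwise product with the kernel and sum: 2·2 + 9·-2 + -4·2.

-22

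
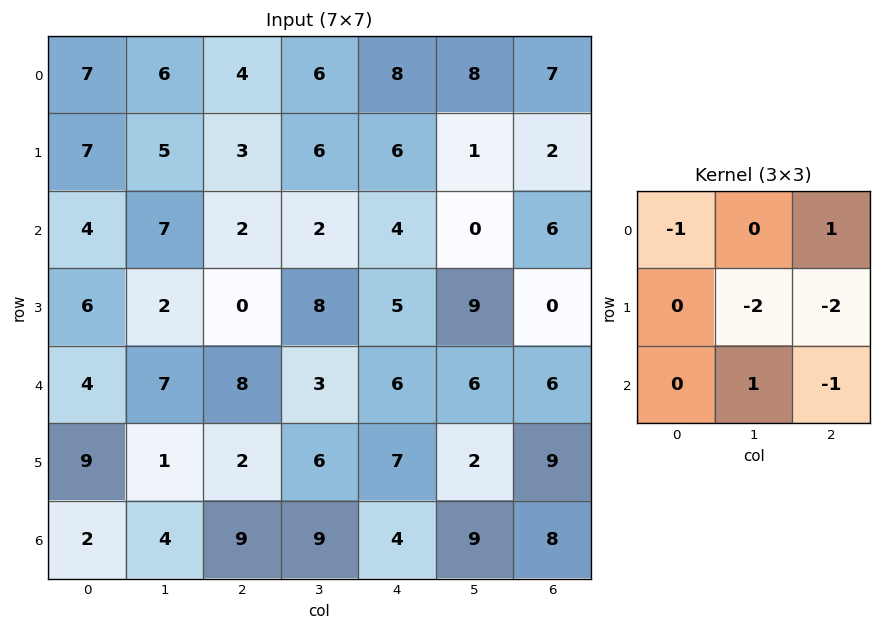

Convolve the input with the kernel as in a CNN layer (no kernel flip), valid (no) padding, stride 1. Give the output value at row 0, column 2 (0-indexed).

The receptive field on the input at this output position is [4 6 8 / 3 6 6 / 2 2 4]. Elementwise product with the kernel and sum: 4·-1 + 8·1 + 6·-2 + 6·-2 + 2·1 + 4·-1.

-22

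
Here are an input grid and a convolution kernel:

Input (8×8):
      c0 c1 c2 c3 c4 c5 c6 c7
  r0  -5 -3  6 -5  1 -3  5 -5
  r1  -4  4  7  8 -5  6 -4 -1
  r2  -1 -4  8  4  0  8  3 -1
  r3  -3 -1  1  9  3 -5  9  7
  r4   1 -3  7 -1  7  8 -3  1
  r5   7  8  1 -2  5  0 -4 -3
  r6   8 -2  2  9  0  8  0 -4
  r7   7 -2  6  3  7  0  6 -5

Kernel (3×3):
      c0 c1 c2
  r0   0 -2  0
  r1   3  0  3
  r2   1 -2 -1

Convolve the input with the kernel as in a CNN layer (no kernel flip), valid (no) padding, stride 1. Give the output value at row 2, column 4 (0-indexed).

14

The receptive field on the input at this output position is [0 8 3 / 3 -5 9 / 7 8 -3]. Elementwise product with the kernel and sum: 8·-2 + 3·3 + 9·3 + 7·1 + 8·-2 + -3·-1.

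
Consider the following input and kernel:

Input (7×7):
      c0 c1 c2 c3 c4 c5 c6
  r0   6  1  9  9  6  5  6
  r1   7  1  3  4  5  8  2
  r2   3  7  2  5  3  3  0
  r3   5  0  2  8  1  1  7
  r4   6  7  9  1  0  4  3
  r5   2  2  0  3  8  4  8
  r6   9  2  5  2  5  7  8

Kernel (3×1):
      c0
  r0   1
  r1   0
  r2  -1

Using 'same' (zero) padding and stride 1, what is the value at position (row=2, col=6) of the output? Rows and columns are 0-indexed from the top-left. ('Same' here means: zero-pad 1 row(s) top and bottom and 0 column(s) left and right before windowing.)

The receptive field on the zero-padded input at this output position is [2 / 0 / 7]. Elementwise product with the kernel and sum: 2·1 + 7·-1.

-5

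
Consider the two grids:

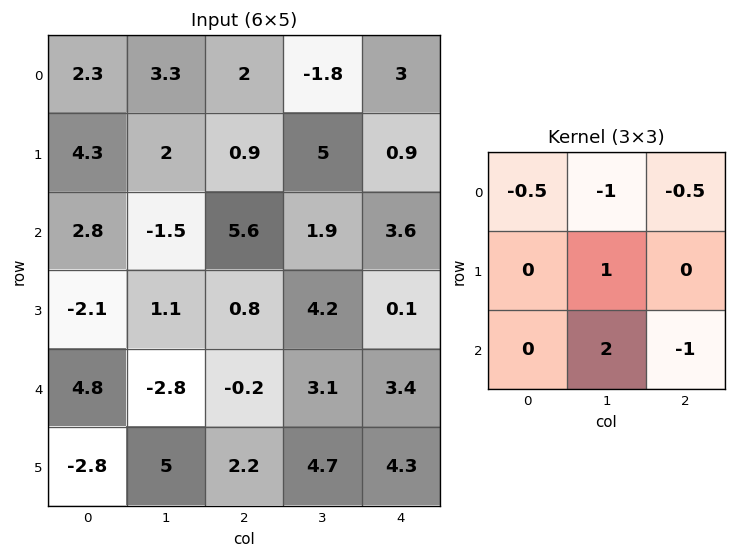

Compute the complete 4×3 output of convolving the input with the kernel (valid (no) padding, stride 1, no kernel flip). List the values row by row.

-12.05 7.45 4.5
-4.7 -1.4 4.3
-7 -8.5 0.5
4.55 -3.95 3.55

Output[0,0]: The receptive field on the input at this output position is [2.3 3.3 2 / 4.3 2 0.9 / 2.8 -1.5 5.6]. Elementwise product with the kernel and sum: 2.3·-0.5 + 3.3·-1 + 2·-0.5 + 2·1 + -1.5·2 + 5.6·-1.
Output[0,1]: The receptive field on the input at this output position is [3.3 2 -1.8 / 2 0.9 5 / -1.5 5.6 1.9]. Elementwise product with the kernel and sum: 3.3·-0.5 + 2·-1 + -1.8·-0.5 + 0.9·1 + 5.6·2 + 1.9·-1.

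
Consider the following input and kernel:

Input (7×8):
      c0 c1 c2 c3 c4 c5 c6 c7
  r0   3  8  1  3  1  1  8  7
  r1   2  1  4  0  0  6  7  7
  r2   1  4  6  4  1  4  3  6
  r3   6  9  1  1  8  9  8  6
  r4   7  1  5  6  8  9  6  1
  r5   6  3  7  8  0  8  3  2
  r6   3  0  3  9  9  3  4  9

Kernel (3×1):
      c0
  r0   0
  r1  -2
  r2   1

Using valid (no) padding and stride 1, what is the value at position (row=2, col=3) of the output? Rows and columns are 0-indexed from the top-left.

The receptive field on the input at this output position is [4 / 1 / 6]. Elementwise product with the kernel and sum: 1·-2 + 6·1.

4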